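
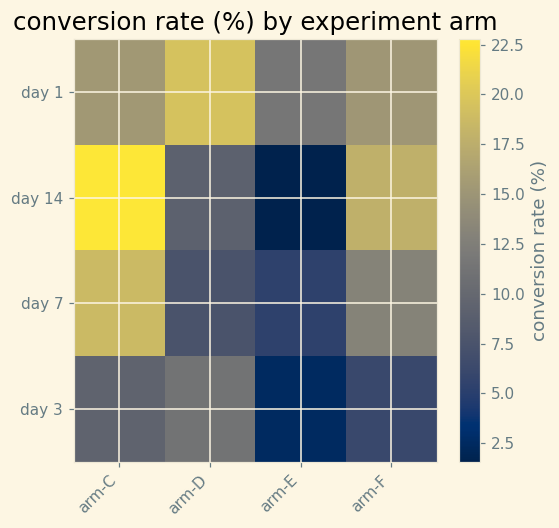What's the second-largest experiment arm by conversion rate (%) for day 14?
Top 3 for day 14: arm-C ≈ 22, arm-F ≈ 18, arm-D ≈ 10.

arm-F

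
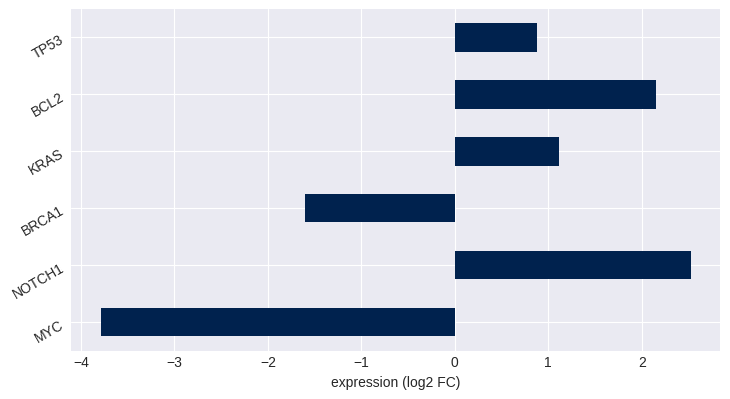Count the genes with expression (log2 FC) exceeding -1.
4

Above -1: NOTCH1, KRAS, BCL2, TP53.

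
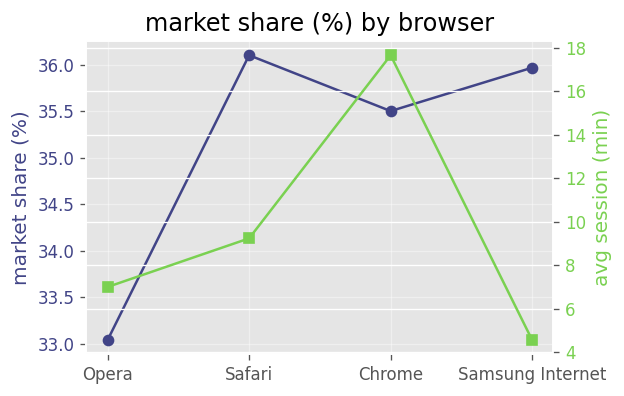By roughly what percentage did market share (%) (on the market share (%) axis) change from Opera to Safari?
Opera ≈ 33.0, Safari ≈ 36.0; (36.0 − 33.0) / 33.0 ≈ +9.1%.

≈ +9.1%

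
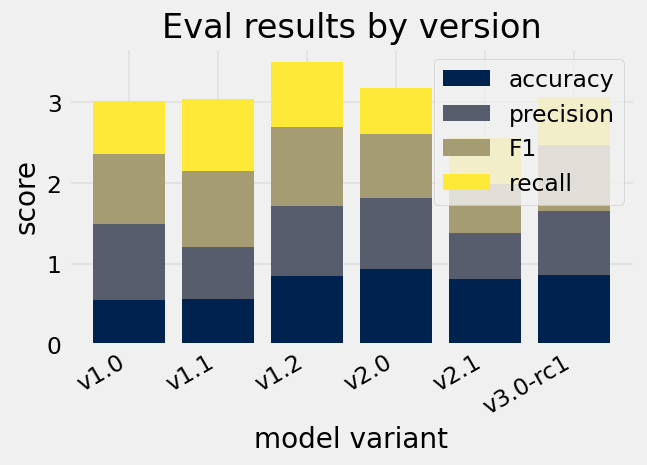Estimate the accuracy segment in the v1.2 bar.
accuracy top ≈ 1.0, bottom ≈ 0.0; segment ≈ 1.0.

≈ 1.0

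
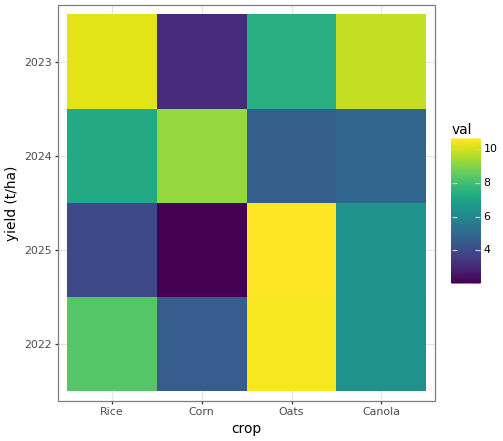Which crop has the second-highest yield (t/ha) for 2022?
Top 3 for 2022: Oats ≈ 11, Rice ≈ 8, Canola ≈ 6.

Rice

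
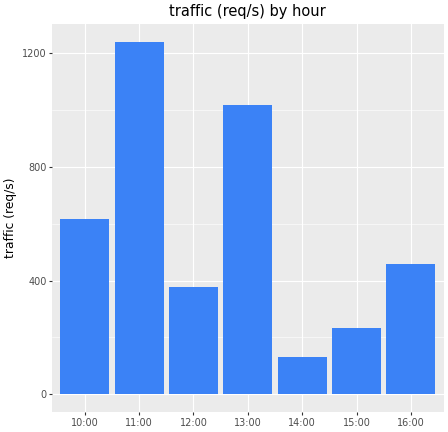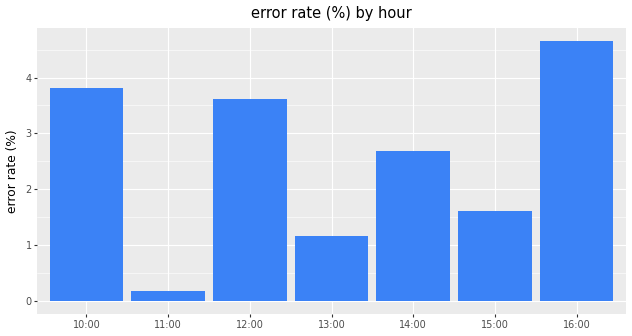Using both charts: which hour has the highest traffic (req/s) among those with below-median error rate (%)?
Chart 2 median error rate (%) ≈ 2.5; below-median hours: 11:00, 13:00, 15:00. Among those, 11:00 has the highest traffic (req/s) (≈ 1200).

11:00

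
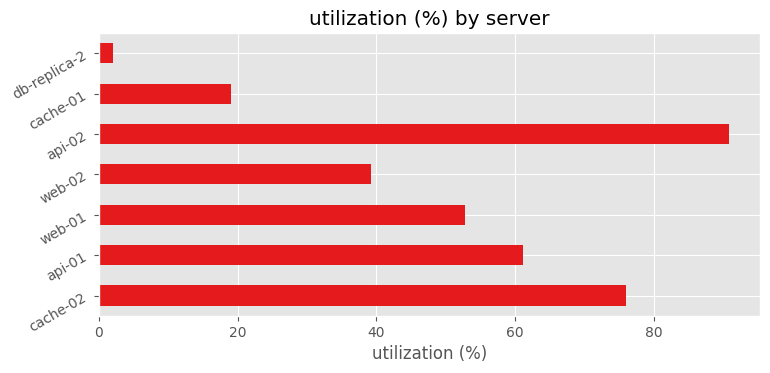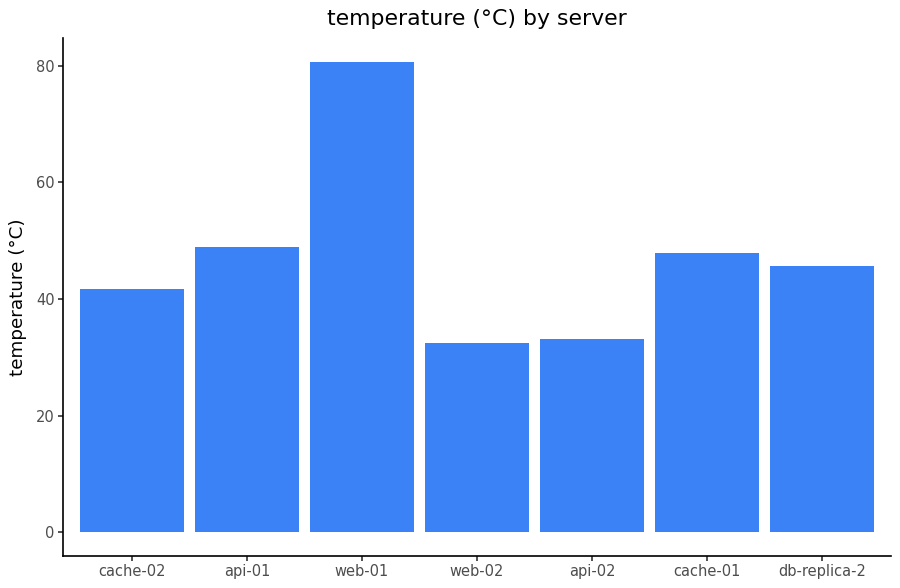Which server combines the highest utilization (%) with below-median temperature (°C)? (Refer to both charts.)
api-02

Chart 2 median temperature (°C) ≈ 50; below-median servers: cache-02, web-02, api-02. Among those, api-02 has the highest utilization (%) (≈ 90).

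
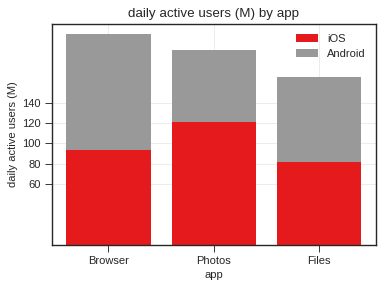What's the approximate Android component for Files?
≈ 80

Android top ≈ 160, bottom ≈ 80; segment ≈ 80.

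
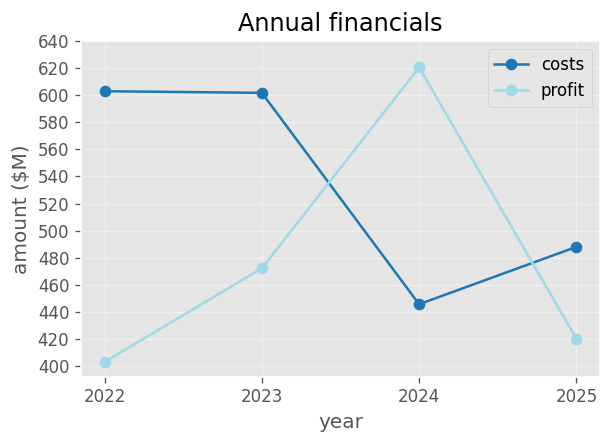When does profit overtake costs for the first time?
2023: profit ≈ 480 vs costs ≈ 600 (not yet); 2024: profit ≈ 620 vs costs ≈ 440 (first crossover).

2024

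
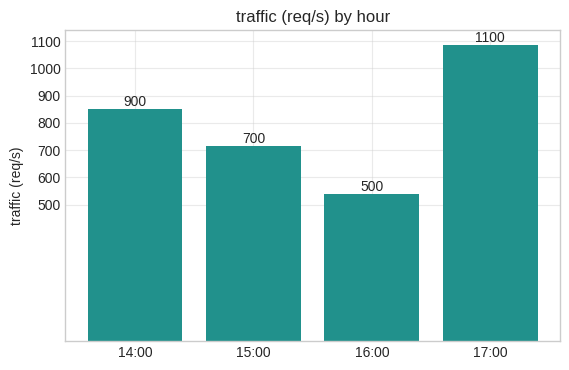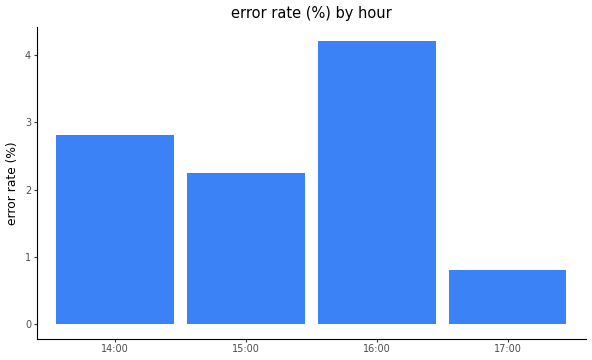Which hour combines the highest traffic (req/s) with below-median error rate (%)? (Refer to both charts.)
17:00

Chart 2 median error rate (%) ≈ 2.5; below-median hours: 15:00, 17:00. Among those, 17:00 has the highest traffic (req/s) (≈ 1100).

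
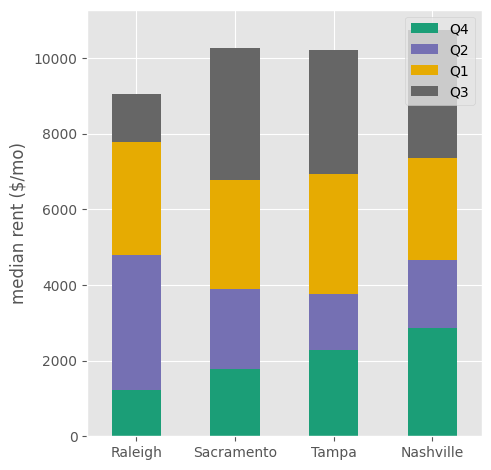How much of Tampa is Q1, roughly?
≈ 3000

Q1 top ≈ 7000, bottom ≈ 4000; segment ≈ 3000.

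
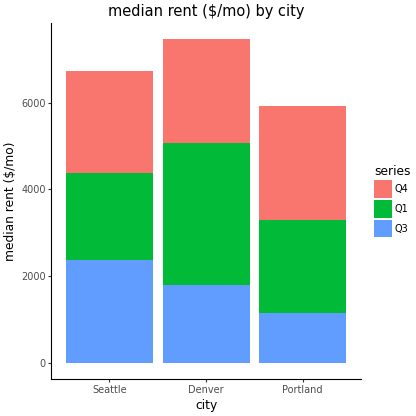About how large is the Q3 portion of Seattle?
Q3 top ≈ 2000, bottom ≈ 0; segment ≈ 2000.

≈ 2000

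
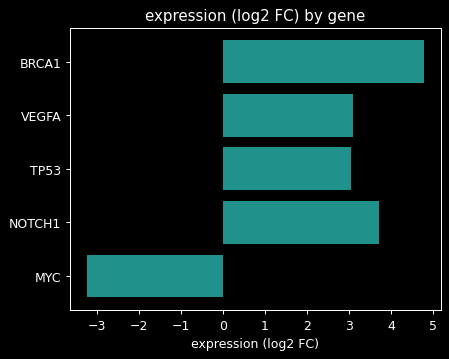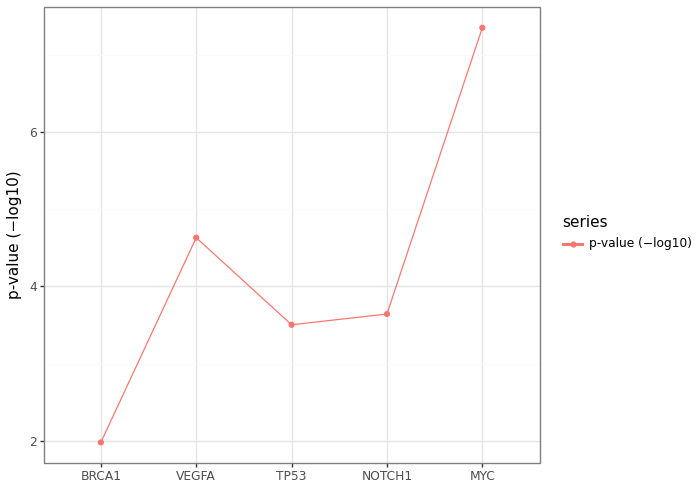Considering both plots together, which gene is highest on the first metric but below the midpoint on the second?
BRCA1

Chart 2 median p-value (−log10) ≈ 4; below-median genes: BRCA1, TP53. Among those, BRCA1 has the highest expression (log2 FC) (≈ 5).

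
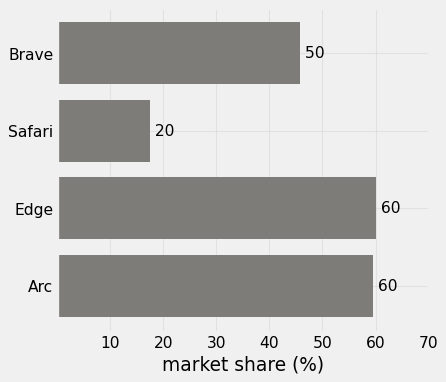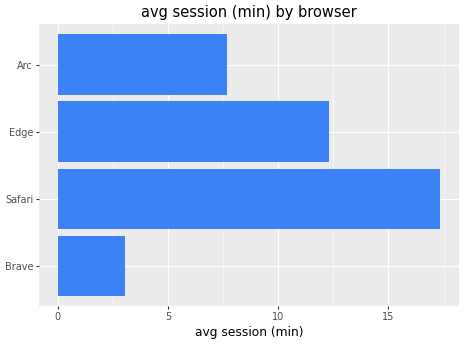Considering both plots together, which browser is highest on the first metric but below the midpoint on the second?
Chart 2 median avg session (min) ≈ 10; below-median browsers: Brave, Arc. Among those, Arc has the highest market share (%) (≈ 60).

Arc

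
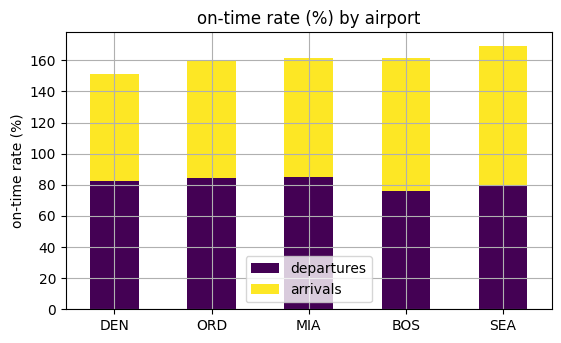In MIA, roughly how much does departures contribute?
≈ 80

departures top ≈ 80, bottom ≈ 0; segment ≈ 80.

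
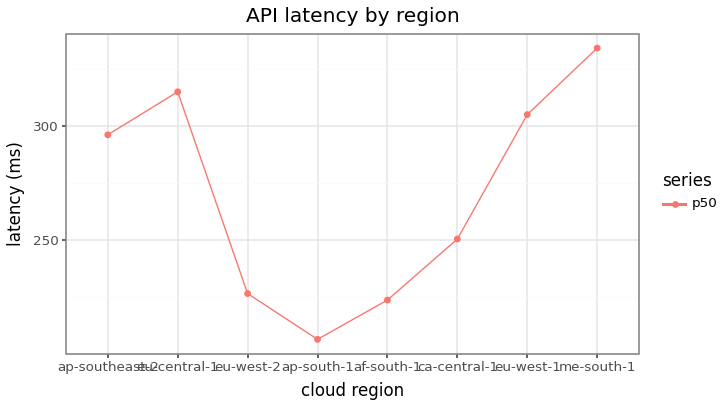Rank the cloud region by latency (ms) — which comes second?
eu-central-1

Top 3: me-south-1 ≈ 340, eu-central-1 ≈ 320, eu-west-1 ≈ 300.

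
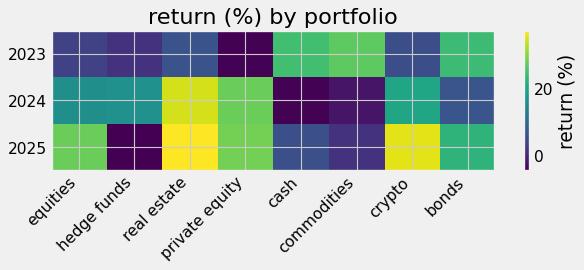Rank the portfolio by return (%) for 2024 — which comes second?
Top 3 for 2024: real estate ≈ 35, private equity ≈ 30, crypto ≈ 20.

private equity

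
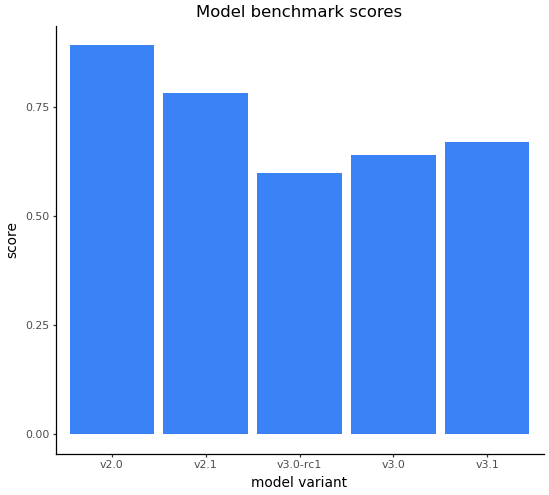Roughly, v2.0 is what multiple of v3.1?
≈ 1.29×

v2.0 ≈ 0.9, v3.1 ≈ 0.7; 0.9/0.7 ≈ 1.29.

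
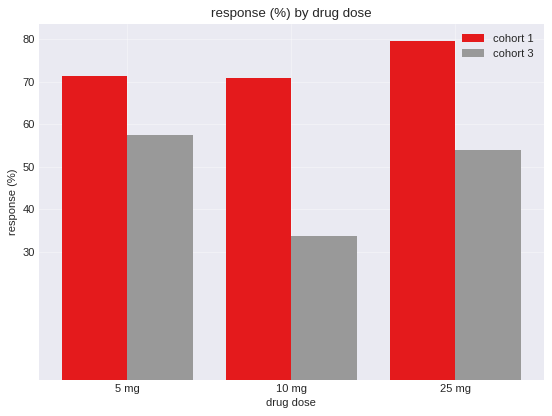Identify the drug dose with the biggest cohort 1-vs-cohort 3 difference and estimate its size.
10 mg, ≈ 40 %

10 mg: cohort 1 ≈ 70, cohort 3 ≈ 30 → gap ≈ 40. Next-largest (25 mg) is only ≈ 30.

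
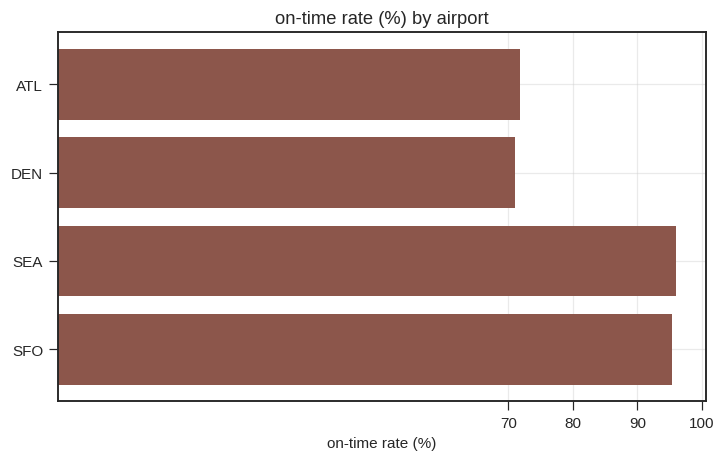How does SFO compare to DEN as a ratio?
SFO ≈ 100, DEN ≈ 70; 100/70 ≈ 1.43.

≈ 1.43×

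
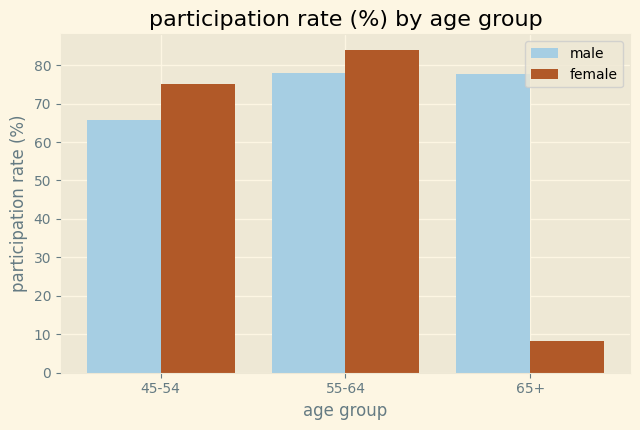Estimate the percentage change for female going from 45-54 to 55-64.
45-54 ≈ 70, 55-64 ≈ 80; (80 − 70) / 70 ≈ +14.3%.

≈ +14.3%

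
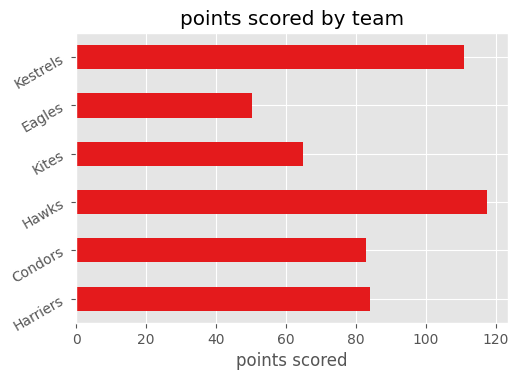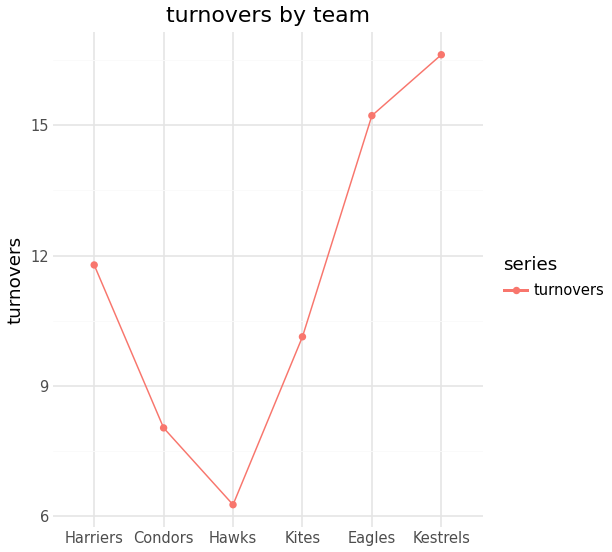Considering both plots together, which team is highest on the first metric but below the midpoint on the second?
Hawks

Chart 2 median turnovers ≈ 10; below-median teams: Condors, Hawks, Kites. Among those, Hawks has the highest points scored (≈ 120).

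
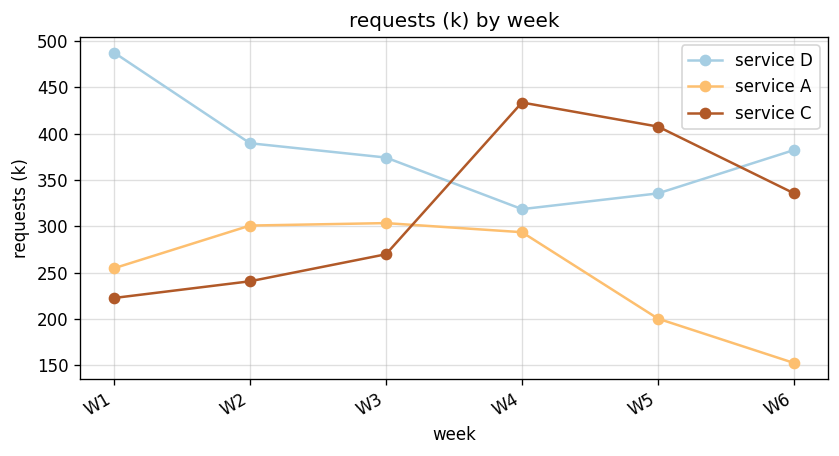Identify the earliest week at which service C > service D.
W3: service C ≈ 250 vs service D ≈ 350 (not yet); W4: service C ≈ 450 vs service D ≈ 300 (first crossover).

W4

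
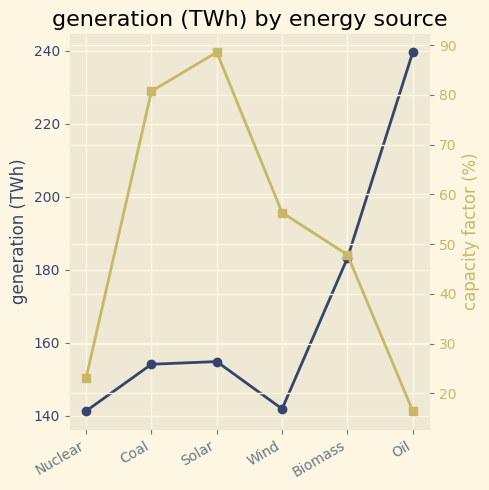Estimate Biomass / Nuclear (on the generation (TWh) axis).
Biomass ≈ 180, Nuclear ≈ 140; 180/140 ≈ 1.29.

≈ 1.29×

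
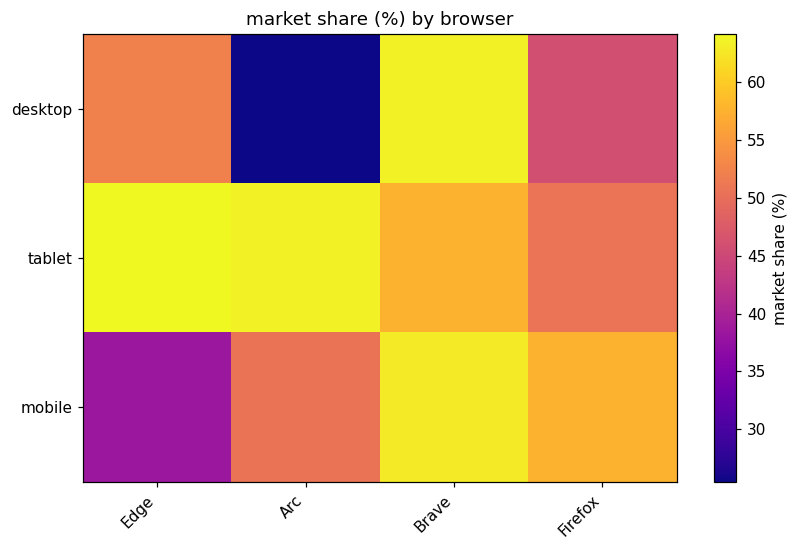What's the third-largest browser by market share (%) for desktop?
Firefox

Top 4 for desktop: Brave ≈ 65, Edge ≈ 50, Firefox ≈ 45, Arc ≈ 25.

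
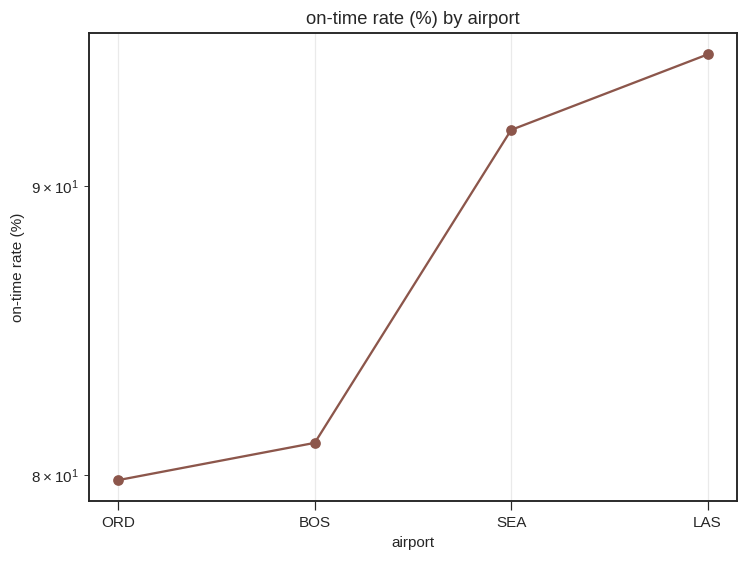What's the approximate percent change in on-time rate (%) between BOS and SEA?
BOS ≈ 82, SEA ≈ 92; (92 − 82) / 82 ≈ +12.2%.

≈ +12.2%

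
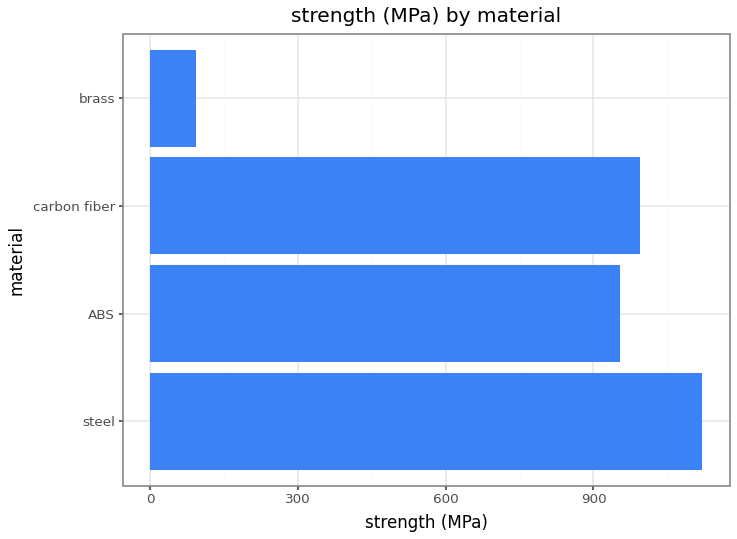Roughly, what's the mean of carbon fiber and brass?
≈ 550

(1000 + 100) / 2 ≈ 550.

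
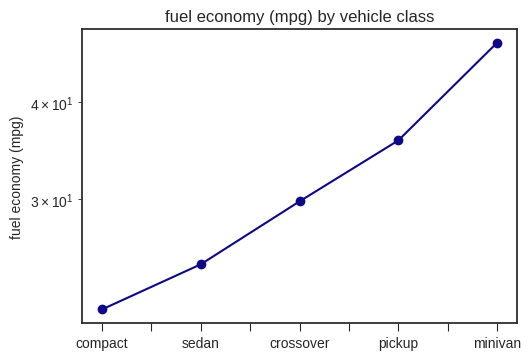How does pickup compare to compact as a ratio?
≈ 1.75×

pickup ≈ 35, compact ≈ 20; 35/20 ≈ 1.75.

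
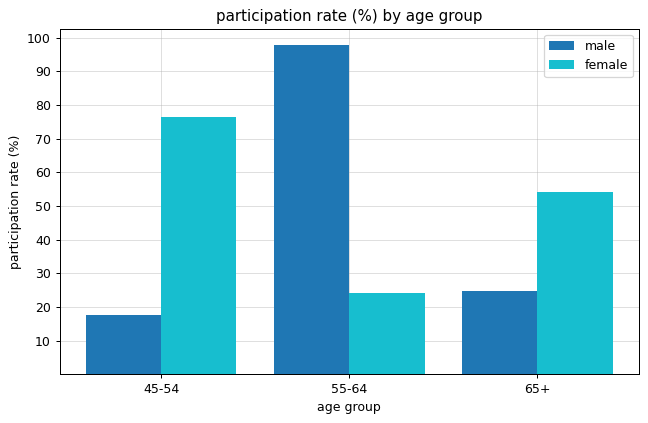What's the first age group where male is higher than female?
55-64

45-54: male ≈ 20 vs female ≈ 80 (not yet); 55-64: male ≈ 100 vs female ≈ 20 (first crossover).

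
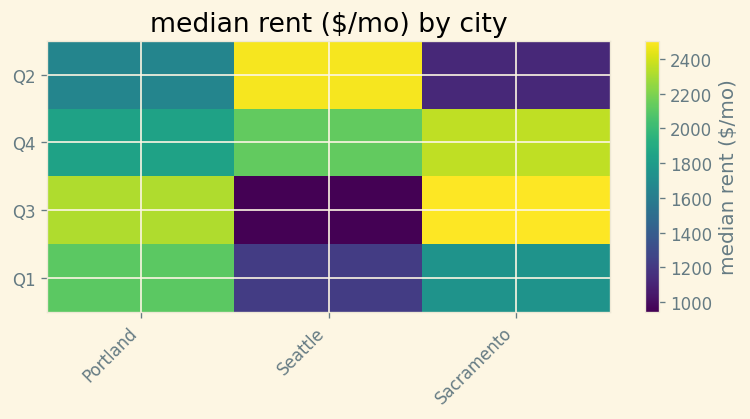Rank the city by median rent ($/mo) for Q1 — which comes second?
Top 3 for Q1: Portland ≈ 2200, Sacramento ≈ 1800, Seattle ≈ 1200.

Sacramento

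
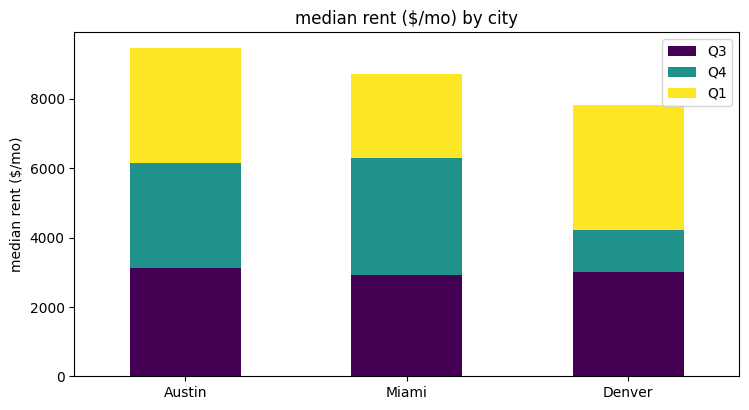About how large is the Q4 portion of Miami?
Q4 top ≈ 6000, bottom ≈ 3000; segment ≈ 3000.

≈ 3000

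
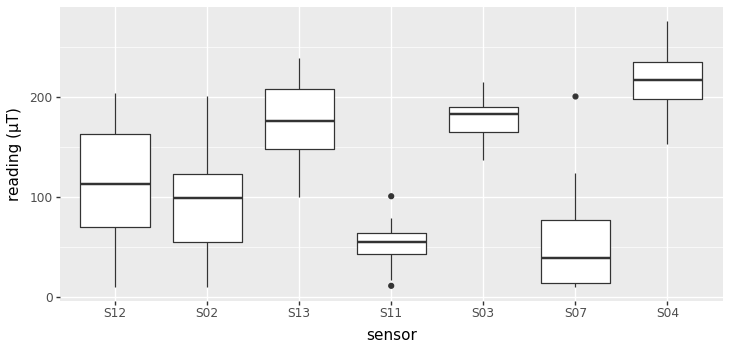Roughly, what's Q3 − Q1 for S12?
Q3 ≈ 160, Q1 ≈ 80; IQR ≈ 80.

≈ 80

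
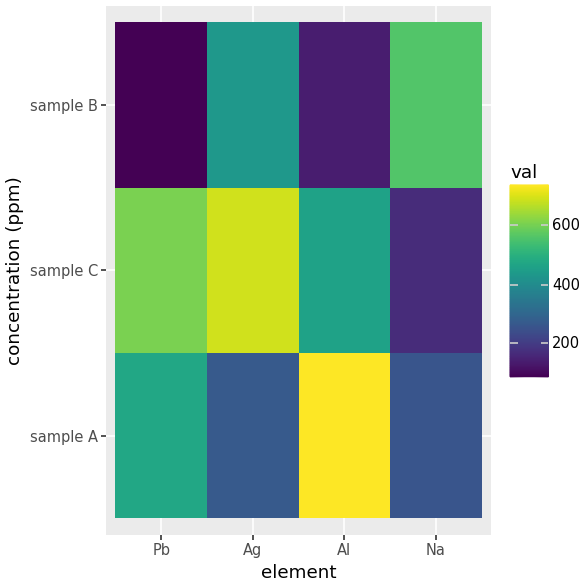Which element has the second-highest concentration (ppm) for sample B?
Ag

Top 3 for sample B: Na ≈ 600, Ag ≈ 400, Al ≈ 100.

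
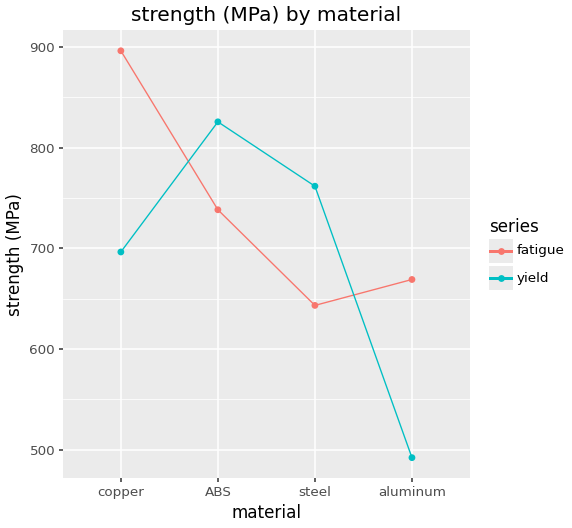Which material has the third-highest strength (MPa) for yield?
copper

Top 4 for yield: ABS ≈ 850, steel ≈ 750, copper ≈ 700, aluminum ≈ 500.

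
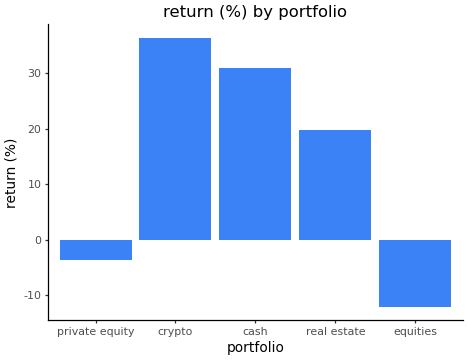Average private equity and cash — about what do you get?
(-5 + 30) / 2 ≈ 12.

≈ 12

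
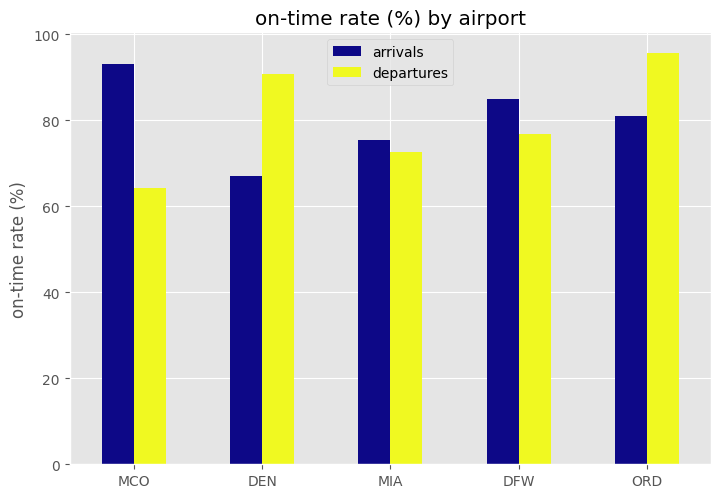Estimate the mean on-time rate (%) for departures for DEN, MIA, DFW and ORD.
(90 + 70 + 80 + 100) / 4 ≈ 85.

≈ 85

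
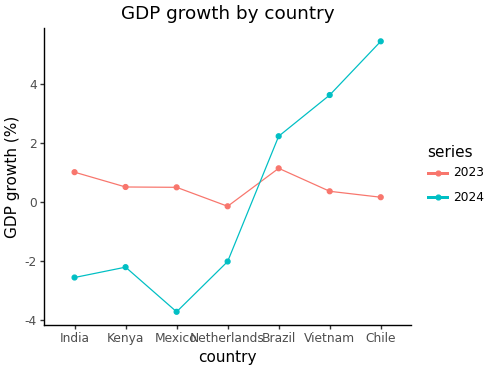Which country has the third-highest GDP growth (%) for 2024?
Top 4 for 2024: Chile ≈ 5, Vietnam ≈ 4, Brazil ≈ 2, Netherlands ≈ -2.

Brazil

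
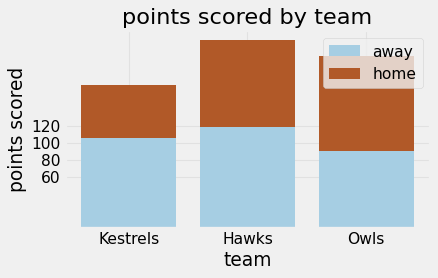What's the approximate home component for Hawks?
≈ 100

home top ≈ 220, bottom ≈ 120; segment ≈ 100.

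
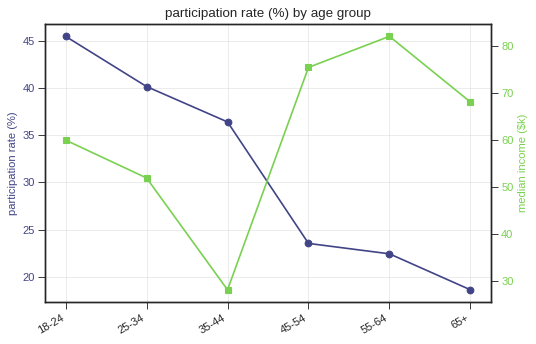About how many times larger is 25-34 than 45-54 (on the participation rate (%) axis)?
≈ 1.6×

25-34 ≈ 40, 45-54 ≈ 25; 40/25 ≈ 1.6.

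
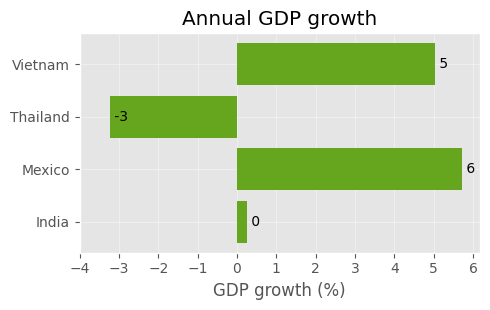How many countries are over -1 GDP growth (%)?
3

Above -1: Vietnam, Mexico, India.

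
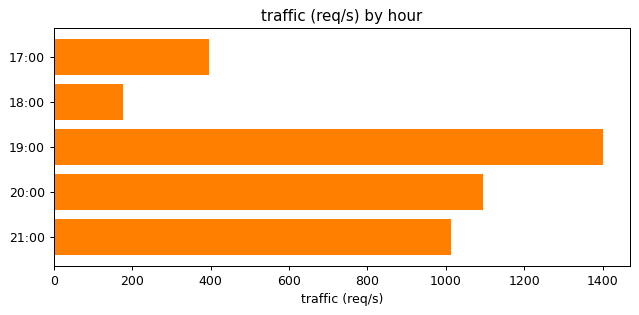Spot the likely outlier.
18:00 ≈ 200; the rest sit between ≈ 400 and ≈ 1400.

18:00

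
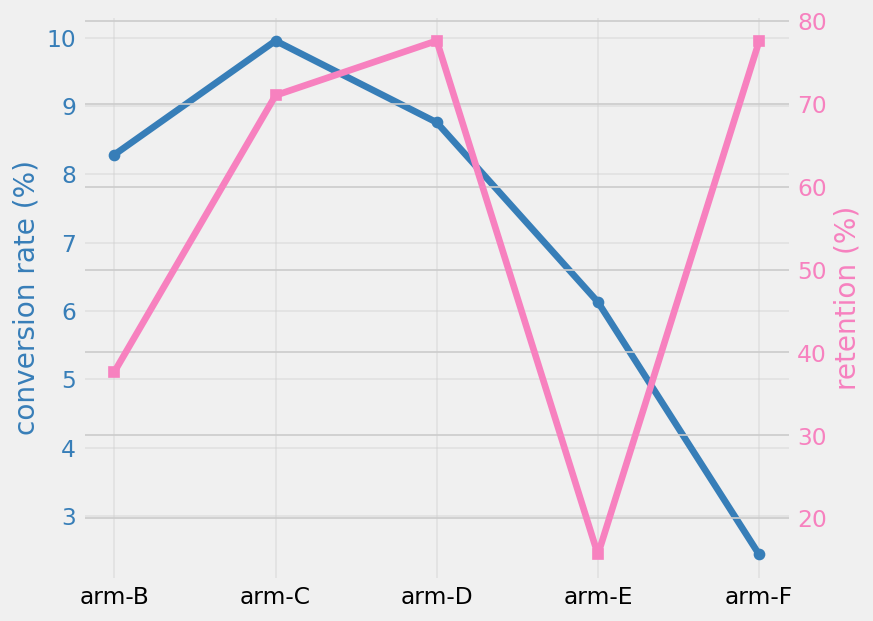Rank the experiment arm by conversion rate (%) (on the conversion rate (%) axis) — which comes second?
Top 3 (on the conversion rate (%) axis): arm-C ≈ 10, arm-D ≈ 9, arm-B ≈ 8.

arm-D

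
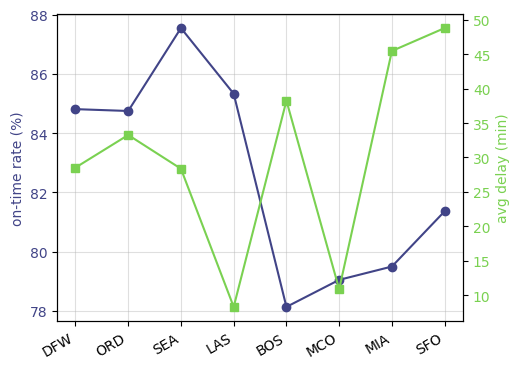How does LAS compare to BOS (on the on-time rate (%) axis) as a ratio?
LAS ≈ 85, BOS ≈ 78; 85/78 ≈ 1.09.

≈ 1.09×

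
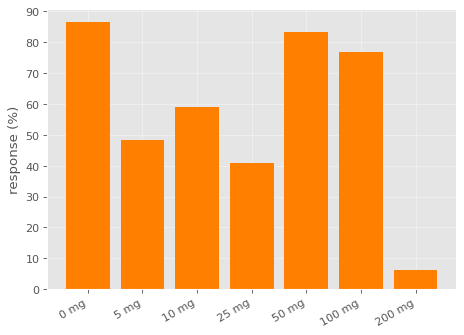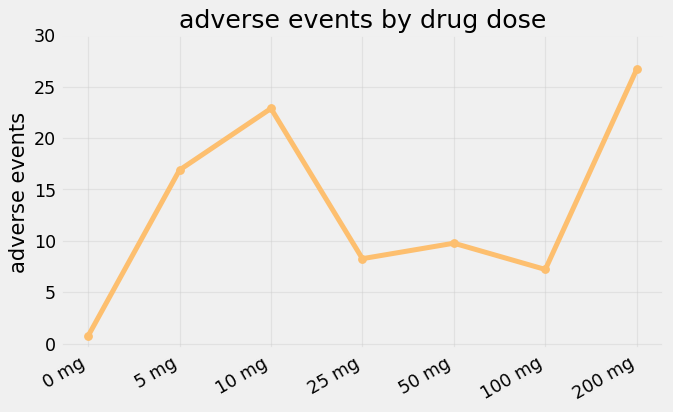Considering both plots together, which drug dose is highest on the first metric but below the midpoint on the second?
0 mg

Chart 2 median adverse events ≈ 10; below-median drug doses: 0 mg, 25 mg, 100 mg. Among those, 0 mg has the highest response (%) (≈ 90).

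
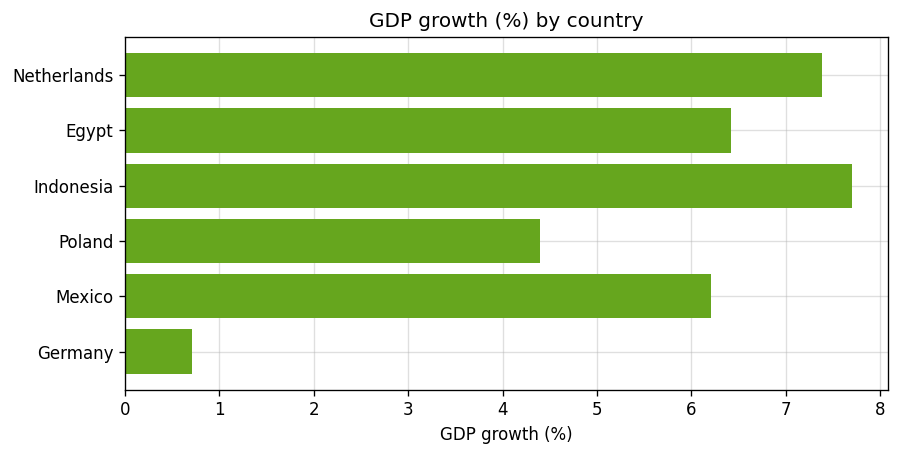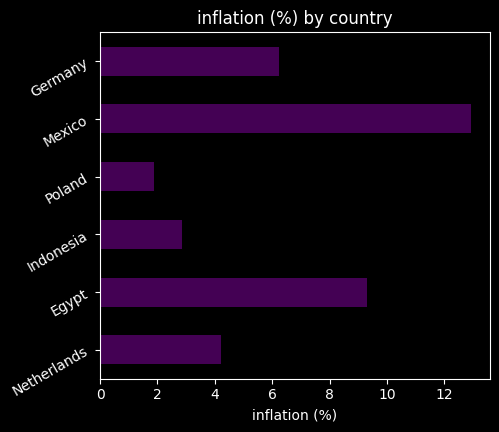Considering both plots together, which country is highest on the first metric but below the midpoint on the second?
Chart 2 median inflation (%) ≈ 6; below-median countries: Netherlands, Indonesia, Poland. Among those, Indonesia has the highest GDP growth (%) (≈ 8).

Indonesia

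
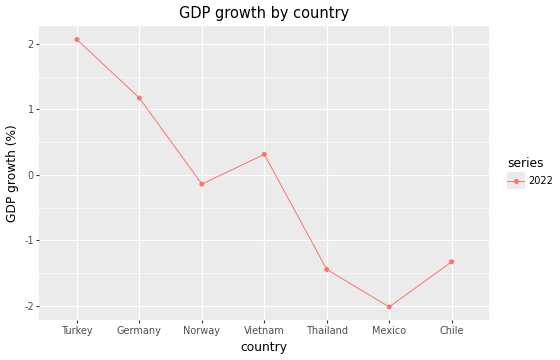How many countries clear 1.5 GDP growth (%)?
Above 1.5: Turkey.

1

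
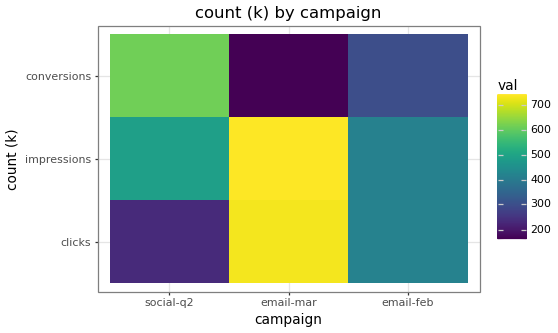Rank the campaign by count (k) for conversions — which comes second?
email-feb

Top 3 for conversions: social-q2 ≈ 600, email-feb ≈ 300, email-mar ≈ 150.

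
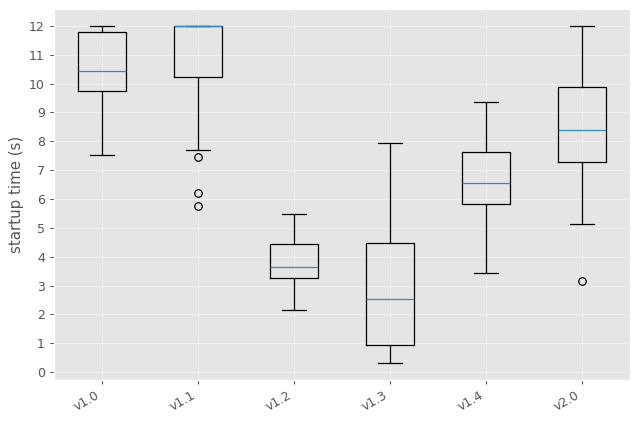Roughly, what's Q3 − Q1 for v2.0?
Q3 ≈ 10, Q1 ≈ 7; IQR ≈ 3.

≈ 3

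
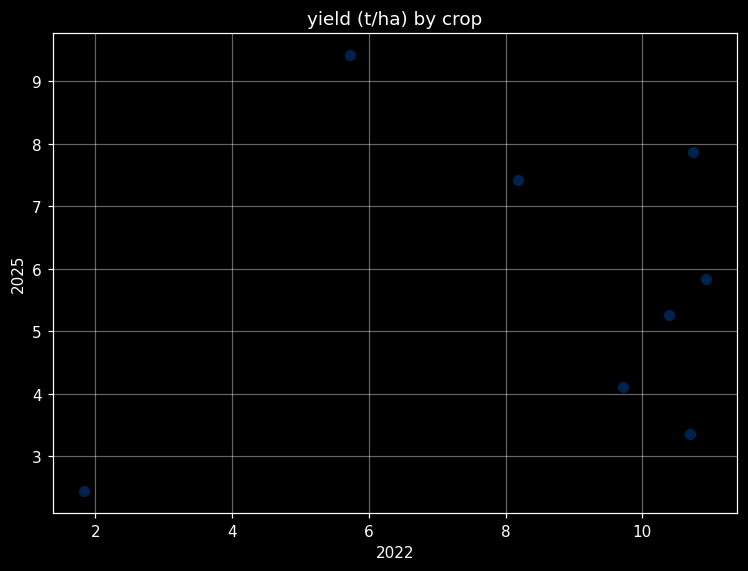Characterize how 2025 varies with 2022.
no clear correlation

Points are roughly uncorrelated; weak (|r| ≈ 0.1).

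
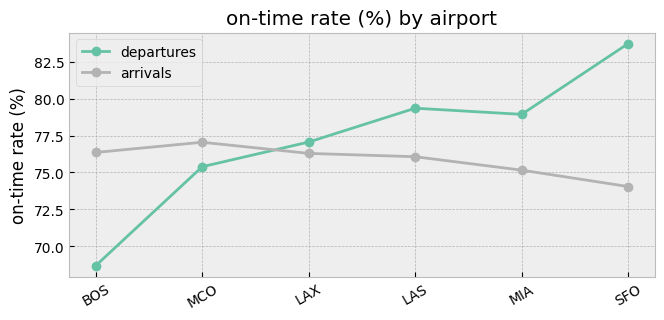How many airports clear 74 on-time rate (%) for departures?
Above 74: MCO, LAX, LAS, MIA, SFO.

5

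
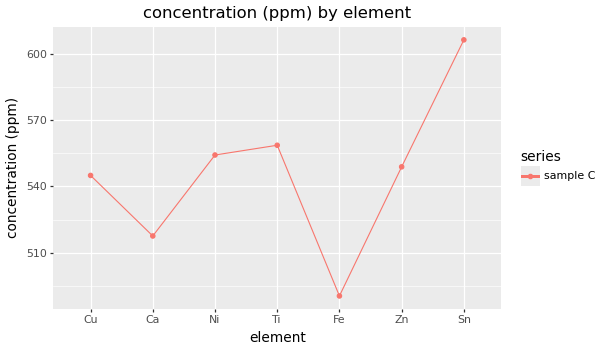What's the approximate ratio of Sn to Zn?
Sn ≈ 610, Zn ≈ 550; 610/550 ≈ 1.11.

≈ 1.11×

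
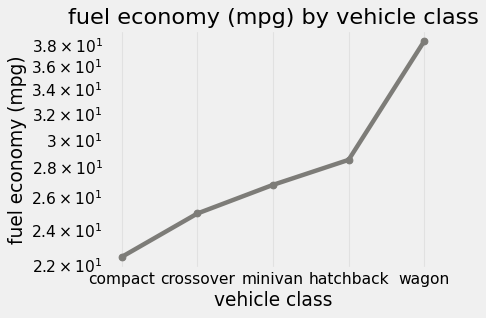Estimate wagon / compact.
≈ 1.73×

wagon ≈ 38, compact ≈ 22; 38/22 ≈ 1.73.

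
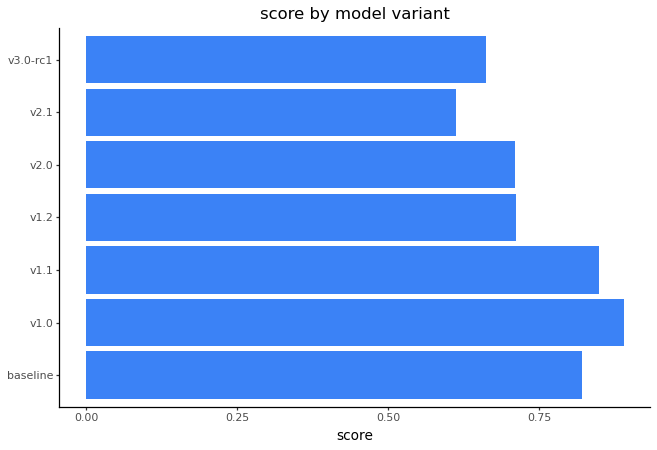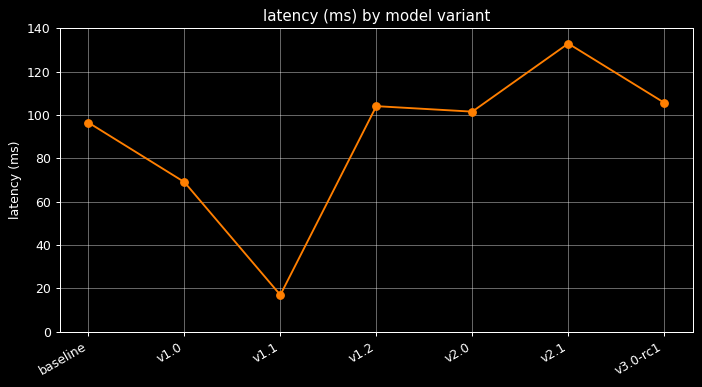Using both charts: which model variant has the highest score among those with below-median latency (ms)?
Chart 2 median latency (ms) ≈ 100; below-median model variants: baseline, v1.0, v1.1. Among those, v1.0 has the highest score (≈ 0.9).

v1.0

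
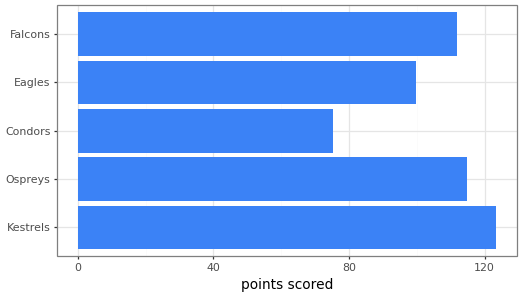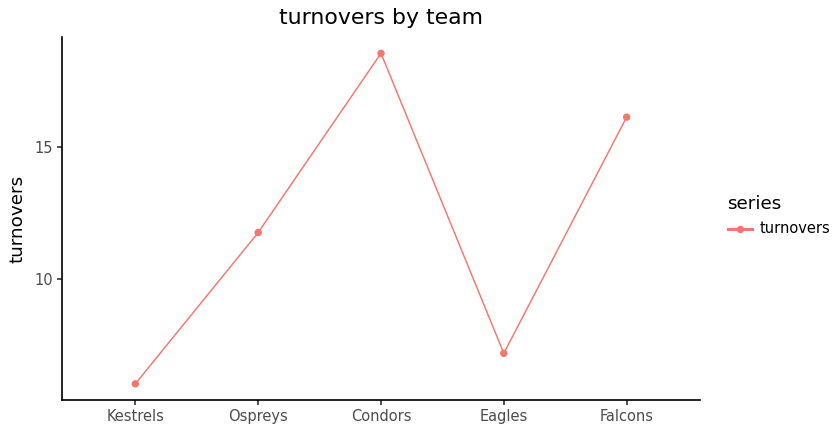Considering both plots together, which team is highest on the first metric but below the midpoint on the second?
Kestrels

Chart 2 median turnovers ≈ 12; below-median teams: Kestrels, Eagles. Among those, Kestrels has the highest points scored (≈ 120).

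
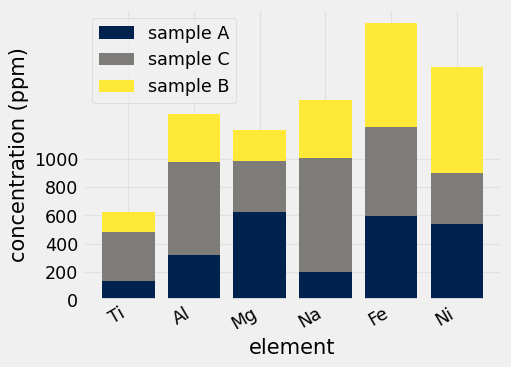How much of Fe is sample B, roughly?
sample B top ≈ 2000, bottom ≈ 1200; segment ≈ 800.

≈ 800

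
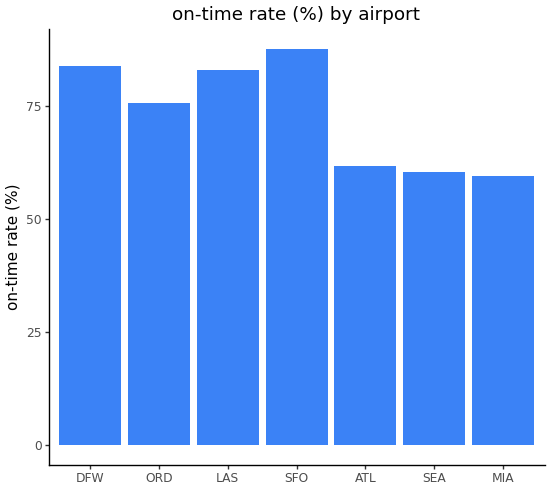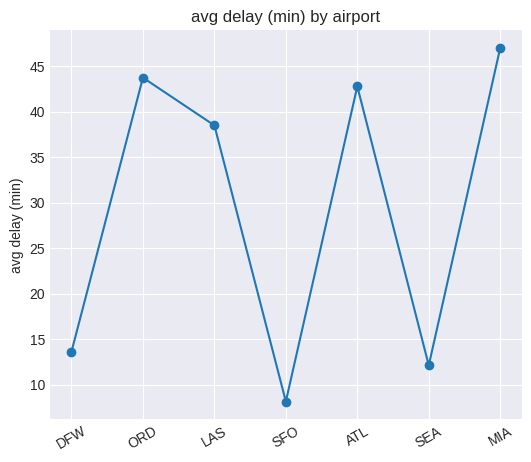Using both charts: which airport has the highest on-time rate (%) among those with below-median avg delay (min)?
SFO

Chart 2 median avg delay (min) ≈ 40; below-median airports: DFW, SFO, SEA. Among those, SFO has the highest on-time rate (%) (≈ 90).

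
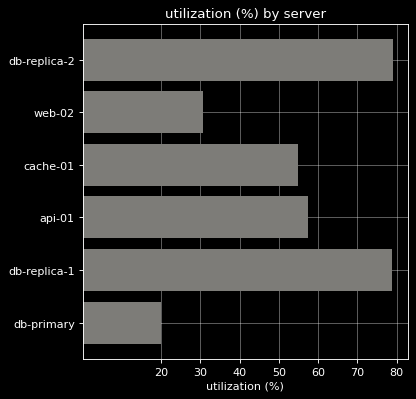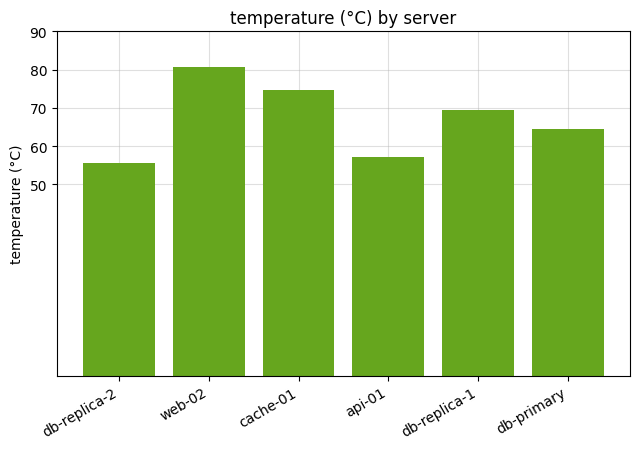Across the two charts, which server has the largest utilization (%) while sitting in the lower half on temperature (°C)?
db-replica-2

Chart 2 median temperature (°C) ≈ 70; below-median servers: db-replica-2, api-01, db-primary. Among those, db-replica-2 has the highest utilization (%) (≈ 80).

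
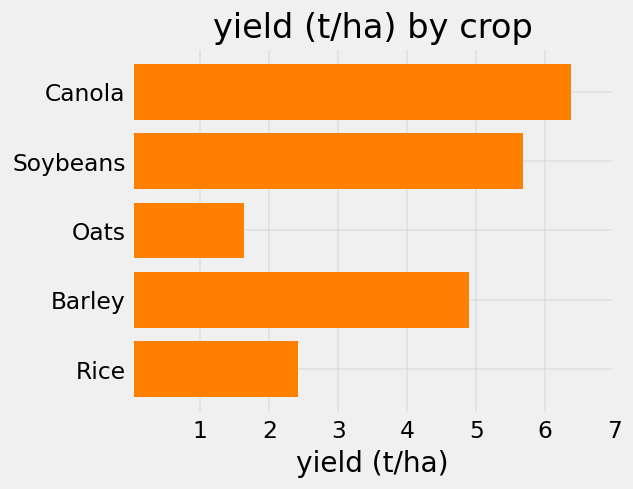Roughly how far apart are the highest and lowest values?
≈ 4

Max Canola ≈ 6, min Oats ≈ 2; range ≈ 4.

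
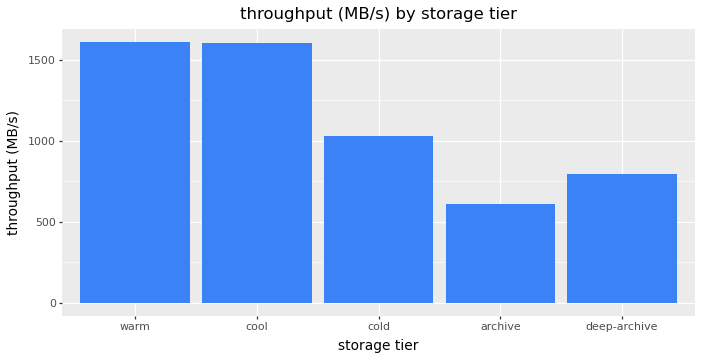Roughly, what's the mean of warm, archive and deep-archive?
≈ 1000

(1600 + 600 + 800) / 3 ≈ 1000.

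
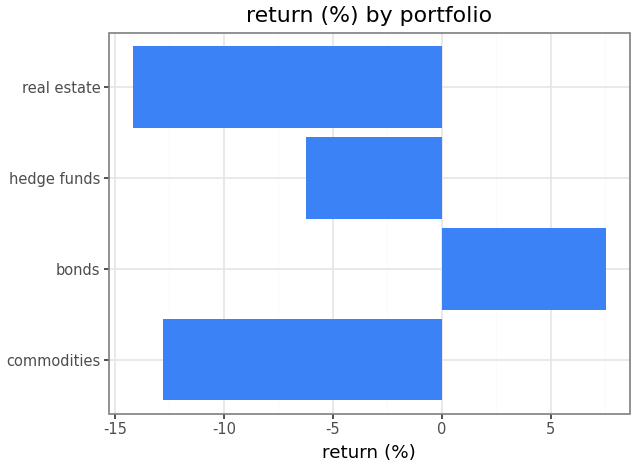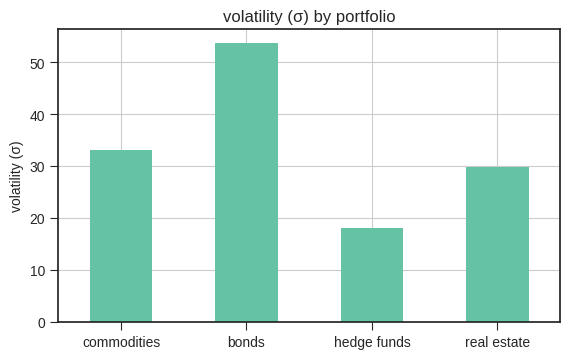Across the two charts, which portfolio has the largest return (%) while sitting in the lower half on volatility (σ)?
hedge funds

Chart 2 median volatility (σ) ≈ 30; below-median portfolios: hedge funds, real estate. Among those, hedge funds has the highest return (%) (≈ -6).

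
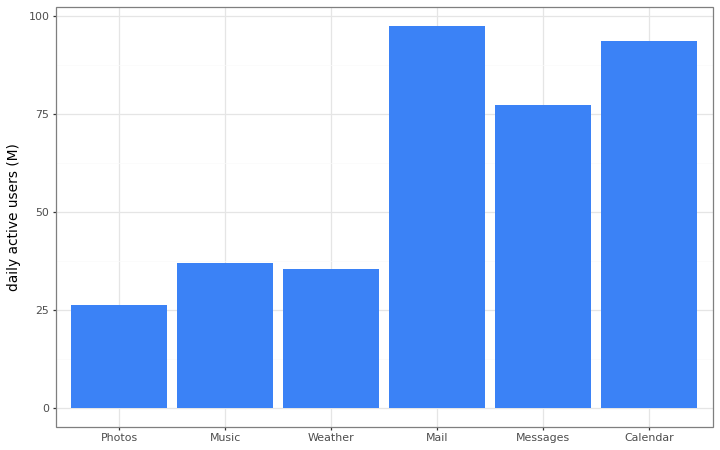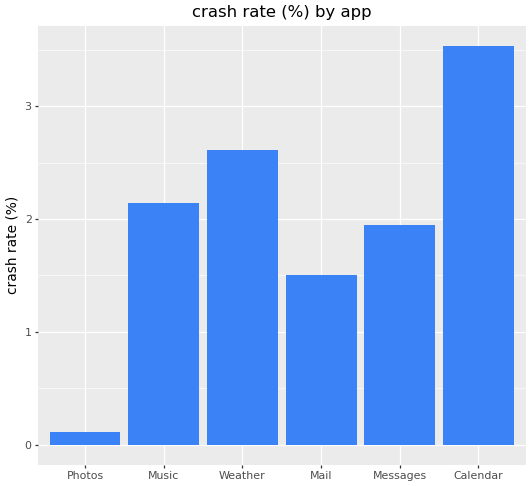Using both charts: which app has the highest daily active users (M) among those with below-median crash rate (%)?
Chart 2 median crash rate (%) ≈ 2; below-median apps: Photos, Mail, Messages. Among those, Mail has the highest daily active users (M) (≈ 100).

Mail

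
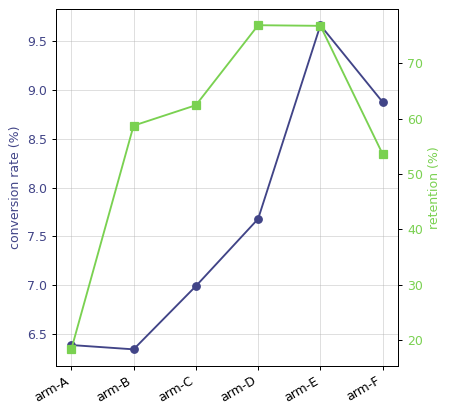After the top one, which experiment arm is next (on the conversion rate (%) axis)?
Top 3 (on the conversion rate (%) axis): arm-E ≈ 9.5, arm-F ≈ 9.0, arm-D ≈ 7.5.

arm-F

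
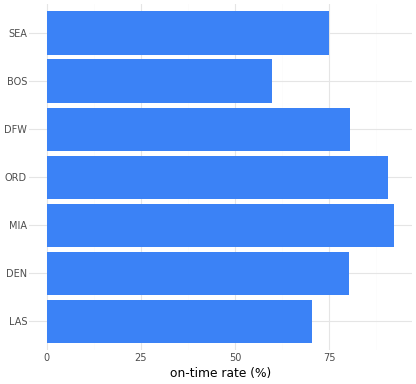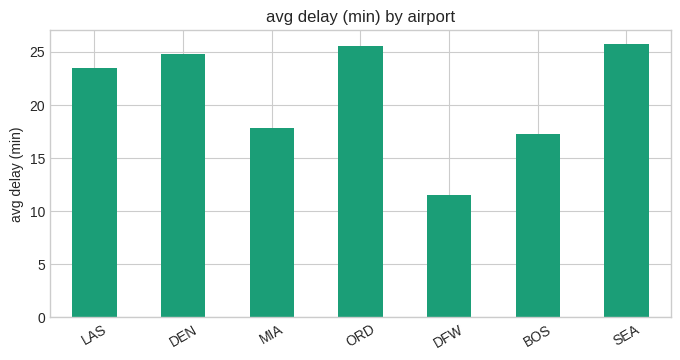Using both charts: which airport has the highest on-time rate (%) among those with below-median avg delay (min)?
MIA

Chart 2 median avg delay (min) ≈ 25; below-median airports: MIA, DFW, BOS. Among those, MIA has the highest on-time rate (%) (≈ 90).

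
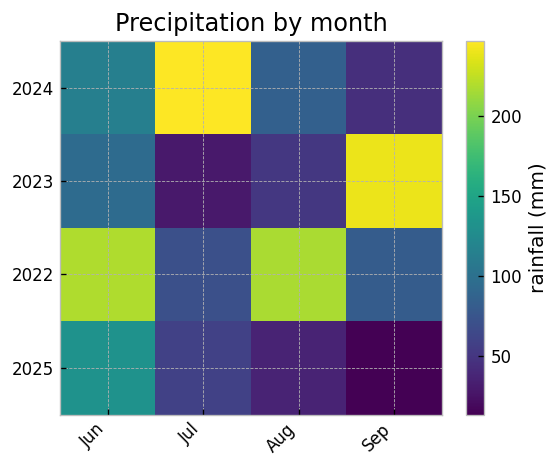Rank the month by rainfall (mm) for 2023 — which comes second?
Top 3 for 2023: Sep ≈ 240, Jun ≈ 100, Aug ≈ 60.

Jun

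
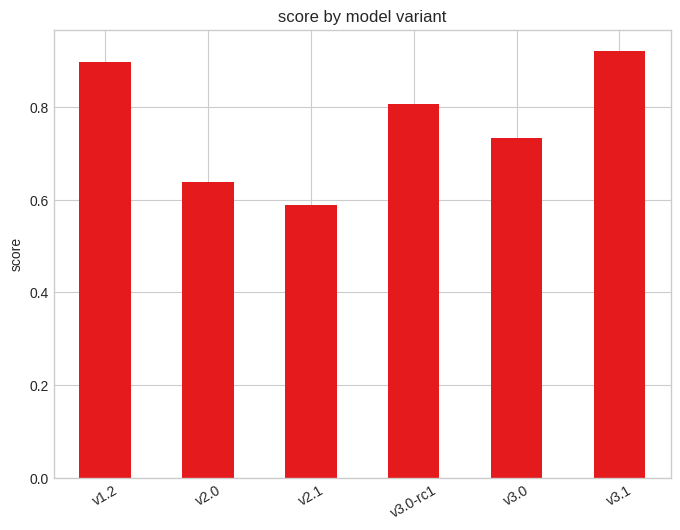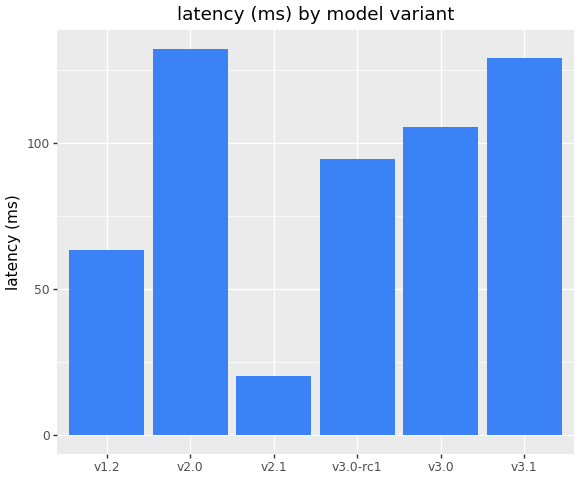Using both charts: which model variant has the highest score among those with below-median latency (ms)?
Chart 2 median latency (ms) ≈ 100; below-median model variants: v1.2, v2.1, v3.0-rc1. Among those, v1.2 has the highest score (≈ 0.9).

v1.2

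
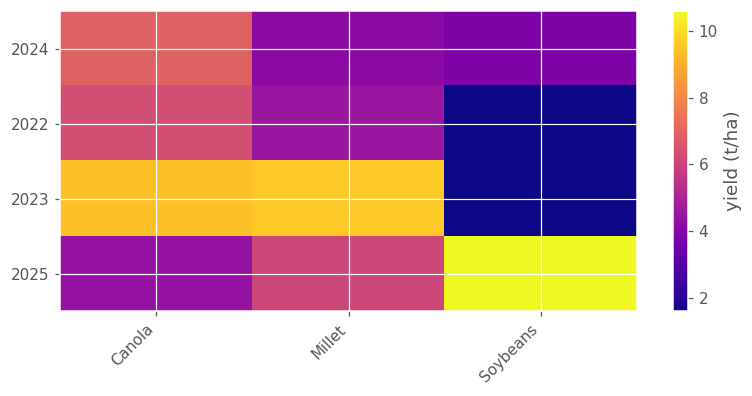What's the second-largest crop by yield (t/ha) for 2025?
Millet

Top 3 for 2025: Soybeans ≈ 11, Millet ≈ 6, Canola ≈ 4.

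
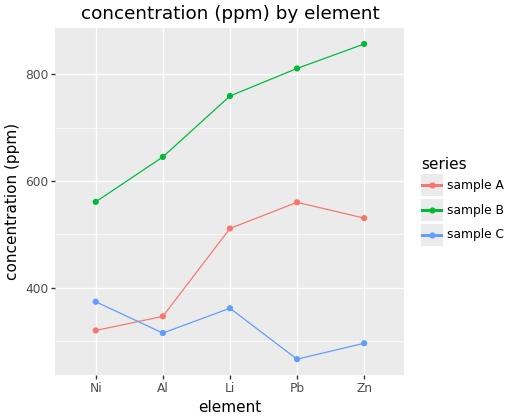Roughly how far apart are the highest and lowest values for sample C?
≈ 100

Max Ni ≈ 350, min Pb ≈ 250; range ≈ 100.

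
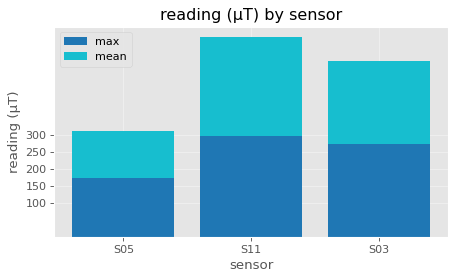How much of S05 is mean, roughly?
mean top ≈ 300, bottom ≈ 150; segment ≈ 150.

≈ 150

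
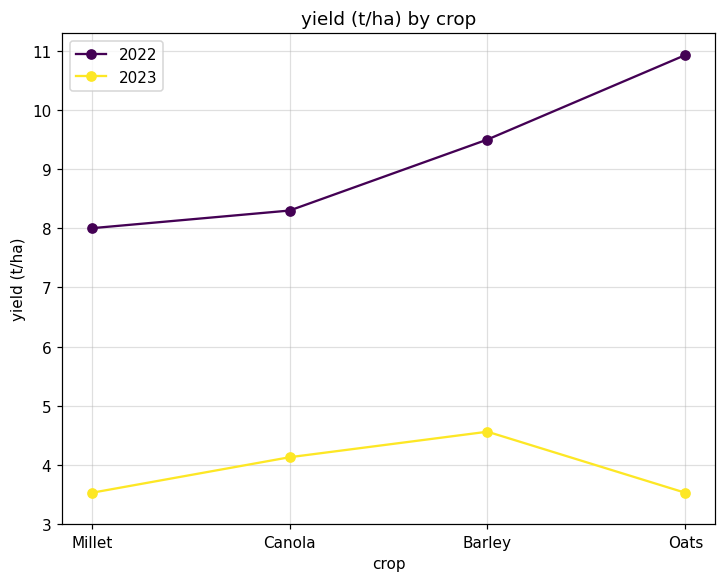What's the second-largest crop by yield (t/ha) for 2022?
Top 3 for 2022: Oats ≈ 11, Barley ≈ 9, Canola ≈ 8.

Barley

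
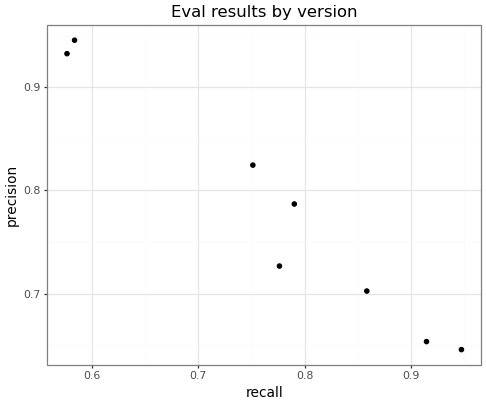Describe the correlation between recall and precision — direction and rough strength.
Points are negatively correlated; strong (|r| ≈ 1.0).

negative, strong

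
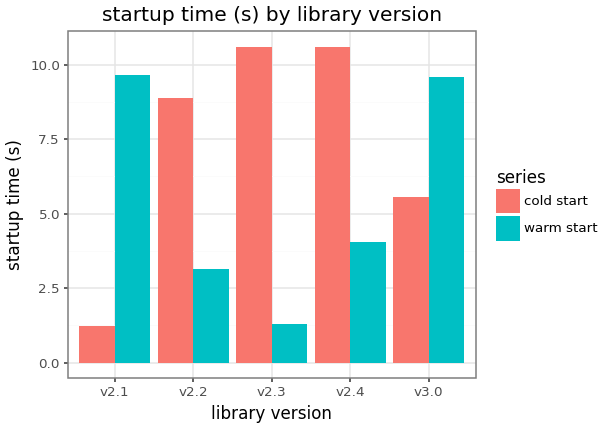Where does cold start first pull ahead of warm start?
v2.2

v2.1: cold start ≈ 1 vs warm start ≈ 10 (not yet); v2.2: cold start ≈ 9 vs warm start ≈ 3 (first crossover).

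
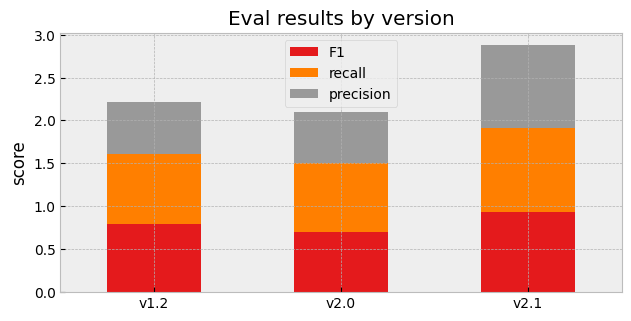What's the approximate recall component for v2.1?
recall top ≈ 2.0, bottom ≈ 1.0; segment ≈ 1.0.

≈ 1.0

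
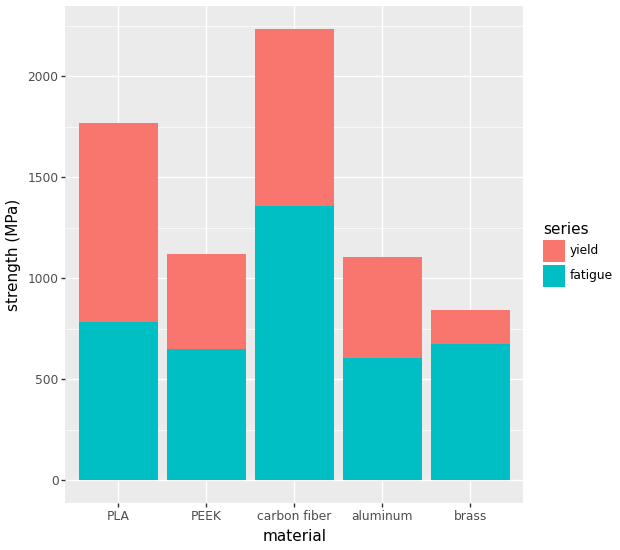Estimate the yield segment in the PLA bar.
yield top ≈ 1800, bottom ≈ 800; segment ≈ 1000.

≈ 1000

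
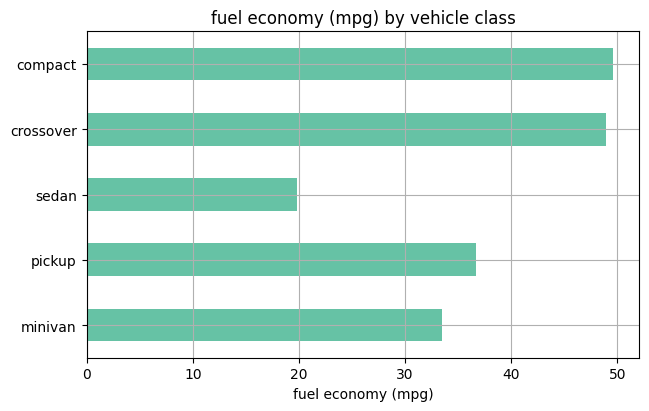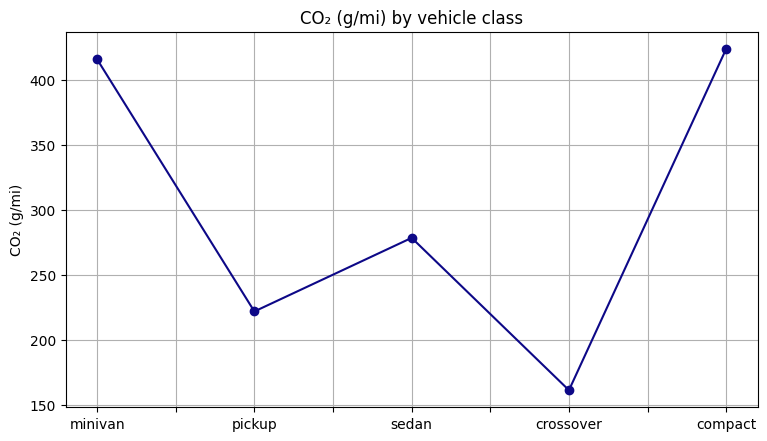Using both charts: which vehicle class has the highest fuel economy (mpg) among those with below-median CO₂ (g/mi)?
crossover

Chart 2 median CO₂ (g/mi) ≈ 300; below-median vehicle classes: pickup, crossover. Among those, crossover has the highest fuel economy (mpg) (≈ 50).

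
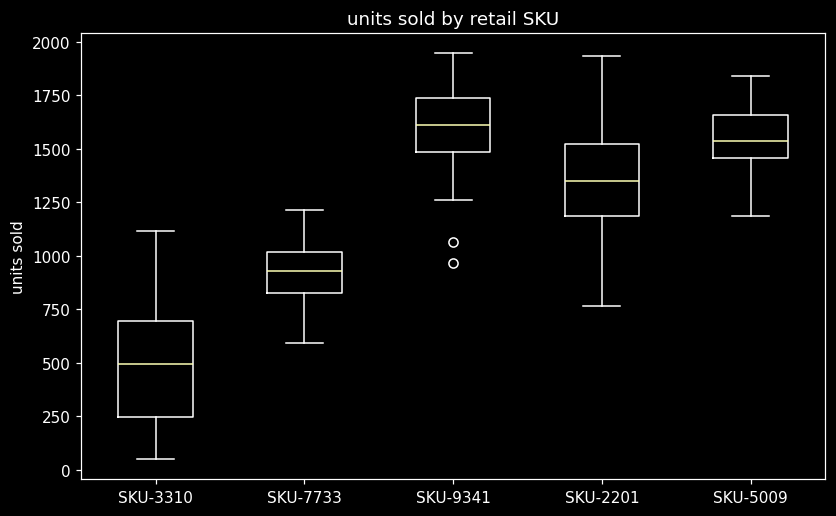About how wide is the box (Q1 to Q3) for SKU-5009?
Q3 ≈ 1700, Q1 ≈ 1500; IQR ≈ 200.

≈ 200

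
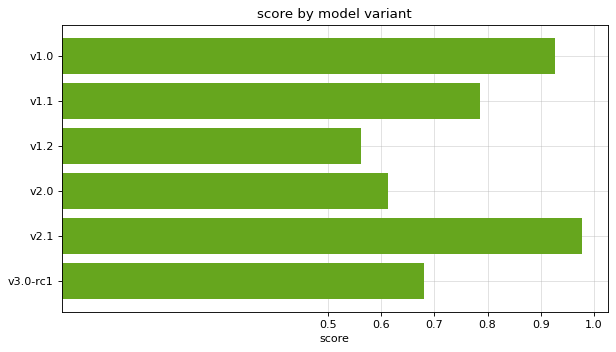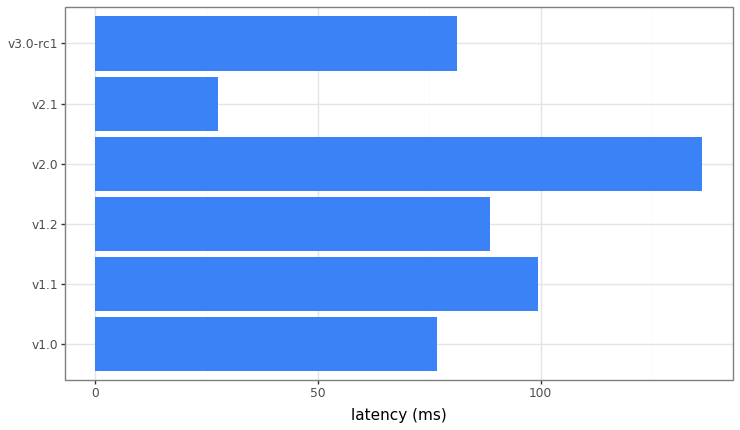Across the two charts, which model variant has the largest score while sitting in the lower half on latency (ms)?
Chart 2 median latency (ms) ≈ 80; below-median model variants: v1.0, v2.1, v3.0-rc1. Among those, v2.1 has the highest score (≈ 1).

v2.1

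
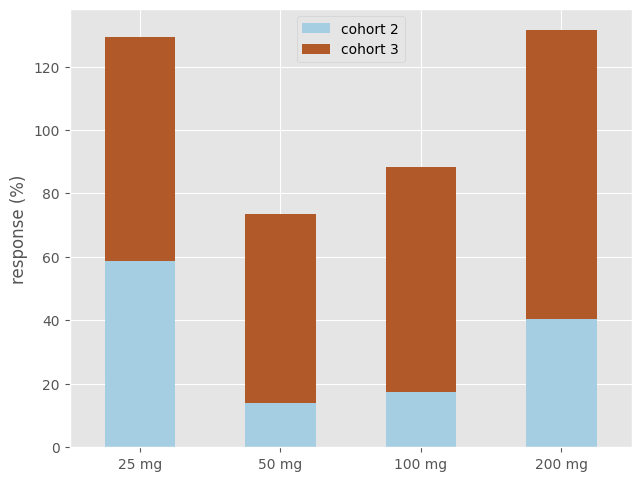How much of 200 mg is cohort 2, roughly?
cohort 2 top ≈ 40, bottom ≈ 0; segment ≈ 40.

≈ 40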